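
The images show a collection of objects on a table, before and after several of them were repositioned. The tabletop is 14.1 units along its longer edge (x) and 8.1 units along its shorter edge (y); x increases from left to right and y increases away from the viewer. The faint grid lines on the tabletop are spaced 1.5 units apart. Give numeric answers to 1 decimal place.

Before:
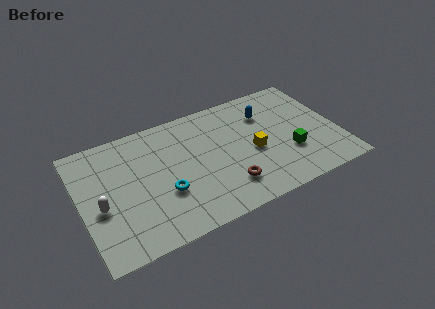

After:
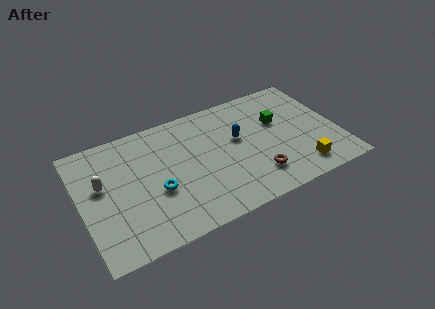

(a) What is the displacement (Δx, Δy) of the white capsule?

(0.2, 1.4)

The white capsule was at about (1.0, 3.4) and moved to about (1.2, 4.8).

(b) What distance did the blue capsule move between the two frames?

2.0

From (10.4, 5.9) to (8.7, 4.8), the blue capsule covered √(1.7² + 1.1²) ≈ 2.0 units.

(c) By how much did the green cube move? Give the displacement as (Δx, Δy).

(-0.3, 2.4)

The green cube was at about (11.3, 2.7) and moved to about (11.0, 5.1).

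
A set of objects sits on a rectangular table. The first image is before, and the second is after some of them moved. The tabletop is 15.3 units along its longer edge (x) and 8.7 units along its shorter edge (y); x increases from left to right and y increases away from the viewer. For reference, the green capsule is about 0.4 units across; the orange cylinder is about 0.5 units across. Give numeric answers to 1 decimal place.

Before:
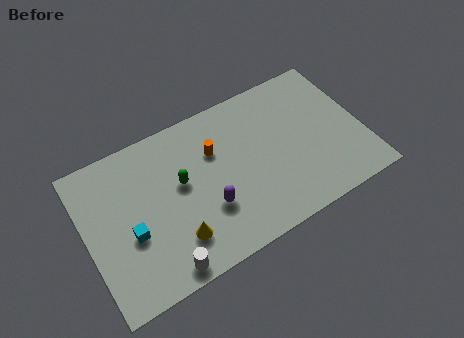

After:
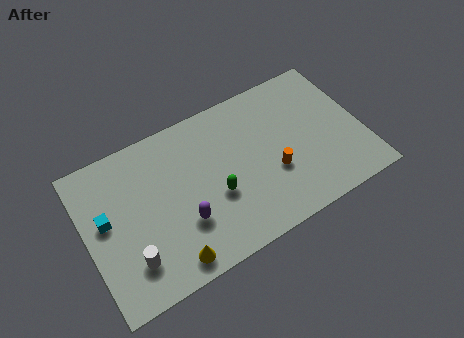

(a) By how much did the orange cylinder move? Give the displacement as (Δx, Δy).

(2.9, -2.7)

From the two frames, the orange cylinder sits at roughly (7.3, 5.9) before and (10.2, 3.2) after.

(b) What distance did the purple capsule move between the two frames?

1.4

From (6.5, 2.9) to (5.1, 2.8), the purple capsule covered √(1.4² + 0.1²) ≈ 1.4 units.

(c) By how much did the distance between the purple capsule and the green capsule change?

-0.4

Before: roughly 2.4 units apart; after: 2.0. That's 0.4 units closer together.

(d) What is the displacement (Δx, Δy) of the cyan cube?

(-1.2, 1.4)

From the two frames, the cyan cube sits at roughly (2.3, 3.5) before and (1.1, 4.9) after.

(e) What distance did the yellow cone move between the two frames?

1.1

From (4.6, 2.1) to (4.1, 1.1), the yellow cone covered √(0.5² + 1.0²) ≈ 1.1 units.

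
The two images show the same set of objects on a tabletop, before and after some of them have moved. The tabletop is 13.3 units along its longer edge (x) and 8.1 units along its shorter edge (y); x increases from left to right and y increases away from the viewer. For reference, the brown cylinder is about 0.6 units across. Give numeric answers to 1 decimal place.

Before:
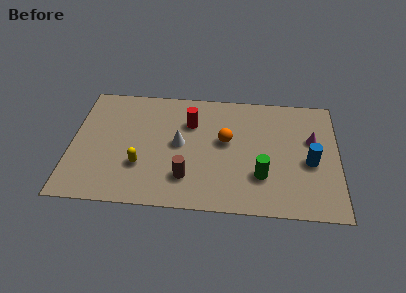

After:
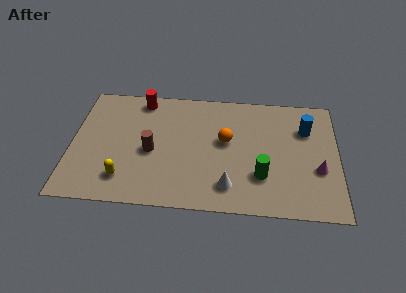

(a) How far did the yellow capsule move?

1.2

From (3.5, 2.6) to (2.7, 1.7), the yellow capsule covered √(0.8² + 0.9²) ≈ 1.2 units.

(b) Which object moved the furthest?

the white cone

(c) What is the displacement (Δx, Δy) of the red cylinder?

(-2.5, 1.4)

The red cylinder was at about (5.9, 5.7) and moved to about (3.4, 7.1).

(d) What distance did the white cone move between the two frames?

3.6

From (5.4, 4.2) to (7.9, 1.6), the white cone covered √(2.5² + 2.6²) ≈ 3.6 units.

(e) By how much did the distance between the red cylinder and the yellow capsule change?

+1.5

They were about 3.9 units apart before and 5.4 after — 1.5 units further apart.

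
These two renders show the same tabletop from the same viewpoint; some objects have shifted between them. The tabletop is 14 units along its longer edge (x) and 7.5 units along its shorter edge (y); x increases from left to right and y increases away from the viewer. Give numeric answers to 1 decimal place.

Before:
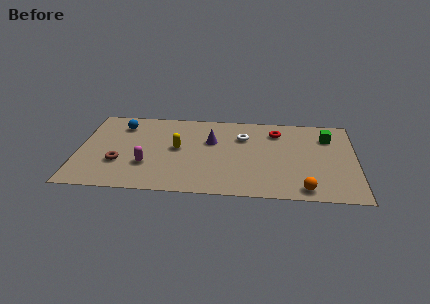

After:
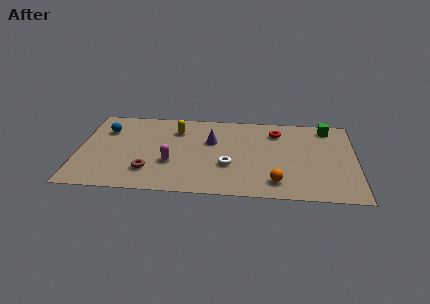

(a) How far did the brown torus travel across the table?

1.6

The brown torus moved from about (2.1, 2.5) to (3.6, 1.9), a distance of √(1.5² + 0.6²) ≈ 1.6.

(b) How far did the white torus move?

2.7

From (8.3, 5.3) to (7.6, 2.7), the white torus covered √(0.7² + 2.6²) ≈ 2.7 units.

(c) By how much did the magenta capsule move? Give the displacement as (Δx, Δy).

(1.2, 0.3)

The magenta capsule started near (3.5, 2.4) and ended near (4.7, 2.7).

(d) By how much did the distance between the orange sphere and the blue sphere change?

-1.0

They were about 10.6 units apart before and 9.6 after — 1.0 units closer together.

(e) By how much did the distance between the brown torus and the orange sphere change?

-3.0

They were about 9.4 units apart before and 6.4 after — 3.0 units closer together.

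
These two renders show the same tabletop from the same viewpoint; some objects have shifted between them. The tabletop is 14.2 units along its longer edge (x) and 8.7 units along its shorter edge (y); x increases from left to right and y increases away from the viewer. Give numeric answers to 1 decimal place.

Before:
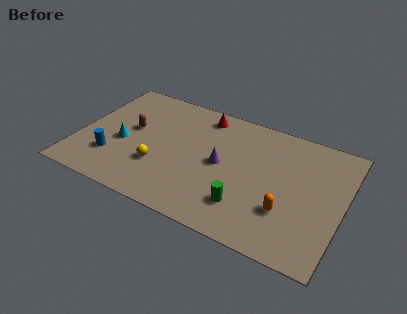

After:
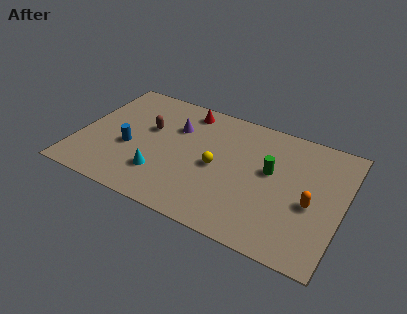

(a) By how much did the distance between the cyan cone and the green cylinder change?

-0.9

The distance was about 7.1 in the first image and 6.2 in the second, so they moved 0.9 units closer together.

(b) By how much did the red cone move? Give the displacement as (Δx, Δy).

(-0.9, 0.0)

From the two frames, the red cone sits at roughly (6.3, 7.5) before and (5.4, 7.5) after.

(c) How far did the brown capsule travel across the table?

1.0

The brown capsule was near (2.7, 4.9) before and (3.6, 5.3) after, so it travelled √(0.9² + 0.4²) ≈ 1.0 units.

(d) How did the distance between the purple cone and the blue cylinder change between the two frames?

-2.7

Before: roughly 6.0 units apart; after: 3.3. That's 2.7 units closer together.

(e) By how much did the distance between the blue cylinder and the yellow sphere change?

+2.2

They were about 2.5 units apart before and 4.7 after — 2.2 units further apart.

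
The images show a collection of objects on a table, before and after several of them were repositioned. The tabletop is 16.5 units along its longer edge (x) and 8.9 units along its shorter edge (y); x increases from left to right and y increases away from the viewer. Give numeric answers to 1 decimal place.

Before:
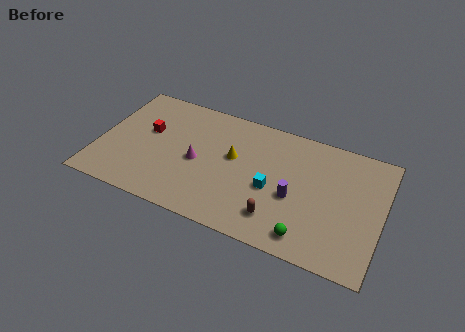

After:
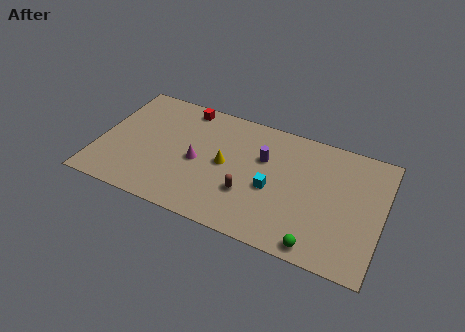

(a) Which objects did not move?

the cyan cube and the magenta cone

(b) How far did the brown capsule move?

2.1

The brown capsule moved from about (10.7, 1.9) to (8.9, 2.9), a distance of √(1.8² + 1.0²) ≈ 2.1.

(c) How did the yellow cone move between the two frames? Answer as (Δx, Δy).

(-0.4, -0.7)

The yellow cone started near (7.8, 5.2) and ended near (7.4, 4.5).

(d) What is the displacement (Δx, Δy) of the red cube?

(1.9, 2.6)

The red cube was at about (2.7, 5.3) and moved to about (4.6, 7.9).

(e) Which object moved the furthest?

the red cube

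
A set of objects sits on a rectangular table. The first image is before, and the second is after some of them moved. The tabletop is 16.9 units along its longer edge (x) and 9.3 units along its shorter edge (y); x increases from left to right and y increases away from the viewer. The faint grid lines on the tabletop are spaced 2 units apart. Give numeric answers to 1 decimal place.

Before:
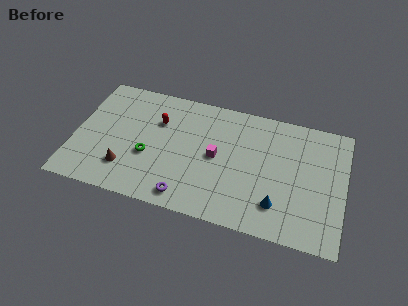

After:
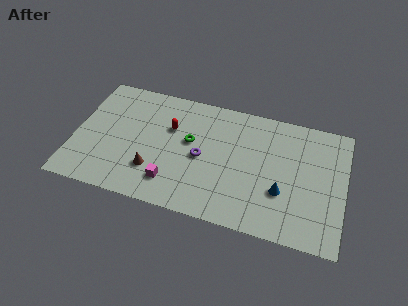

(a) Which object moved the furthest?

the magenta cube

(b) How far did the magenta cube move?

3.7

From (8.9, 4.7) to (6.3, 2.0), the magenta cube covered √(2.6² + 2.7²) ≈ 3.7 units.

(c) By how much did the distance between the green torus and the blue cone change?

-2.0

Before: roughly 8.3 units apart; after: 6.3. That's 2.0 units closer together.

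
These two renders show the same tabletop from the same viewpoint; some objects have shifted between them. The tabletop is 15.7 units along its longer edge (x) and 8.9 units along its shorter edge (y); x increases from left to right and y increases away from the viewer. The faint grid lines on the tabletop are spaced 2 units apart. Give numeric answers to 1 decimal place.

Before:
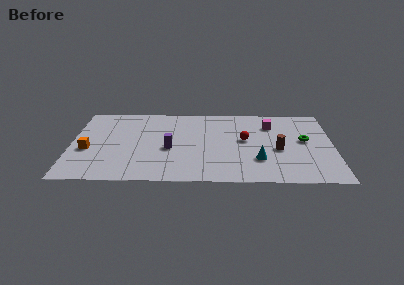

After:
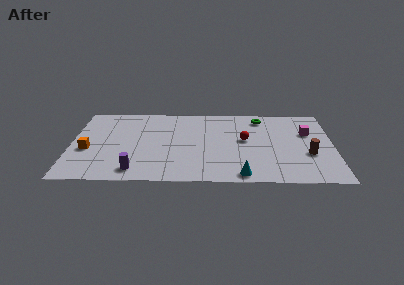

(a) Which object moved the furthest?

the green torus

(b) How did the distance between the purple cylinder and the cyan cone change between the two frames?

+0.9

The distance was about 5.4 in the first image and 6.3 in the second, so they moved 0.9 units further apart.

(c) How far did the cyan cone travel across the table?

2.0

From (11.2, 2.6) to (10.2, 0.9), the cyan cone covered √(1.0² + 1.7²) ≈ 2.0 units.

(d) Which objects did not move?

the red sphere and the orange cube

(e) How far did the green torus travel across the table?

3.7

The green torus moved from about (14.0, 4.9) to (11.4, 7.5), a distance of √(2.6² + 2.6²) ≈ 3.7.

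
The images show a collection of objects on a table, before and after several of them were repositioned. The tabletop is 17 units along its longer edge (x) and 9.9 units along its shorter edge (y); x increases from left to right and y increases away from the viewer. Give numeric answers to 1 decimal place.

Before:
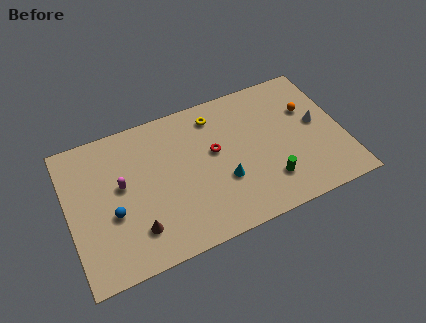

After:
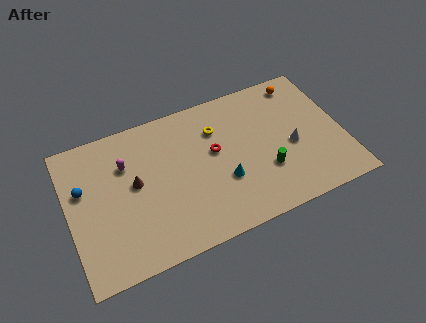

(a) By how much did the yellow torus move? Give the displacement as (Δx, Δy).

(0.0, -1.0)

The yellow torus started near (9.4, 8.2) and ended near (9.4, 7.2).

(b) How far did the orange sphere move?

2.1

The orange sphere moved from about (15.1, 6.5) to (14.9, 8.6), a distance of √(0.2² + 2.1²) ≈ 2.1.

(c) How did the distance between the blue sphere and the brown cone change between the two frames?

+1.1

They were about 2.1 units apart before and 3.2 after — 1.1 units further apart.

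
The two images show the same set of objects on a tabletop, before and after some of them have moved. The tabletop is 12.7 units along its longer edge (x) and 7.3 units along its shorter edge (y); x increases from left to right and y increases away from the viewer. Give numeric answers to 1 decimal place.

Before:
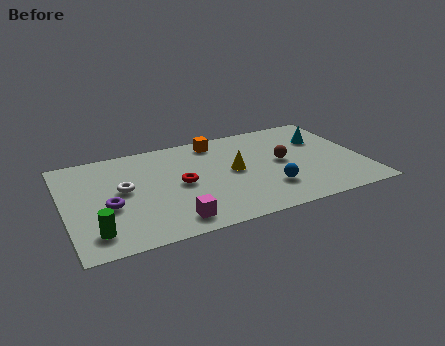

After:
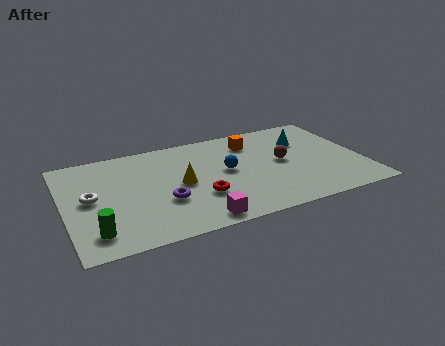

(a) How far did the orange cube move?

1.6

The orange cube moved from about (6.7, 6.3) to (8.2, 5.7), a distance of √(1.5² + 0.6²) ≈ 1.6.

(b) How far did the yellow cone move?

2.3

The yellow cone moved from about (7.2, 3.8) to (4.9, 3.6), a distance of √(2.3² + 0.2²) ≈ 2.3.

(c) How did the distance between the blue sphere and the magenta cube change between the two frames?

-0.8

The distance was about 4.3 in the first image and 3.5 in the second, so they moved 0.8 units closer together.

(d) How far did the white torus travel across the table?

1.4

The white torus was near (2.5, 4.0) before and (1.1, 3.8) after, so it travelled √(1.4² + 0.2²) ≈ 1.4 units.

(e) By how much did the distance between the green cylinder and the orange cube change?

+0.9

The distance was about 7.4 in the first image and 8.3 in the second, so they moved 0.9 units further apart.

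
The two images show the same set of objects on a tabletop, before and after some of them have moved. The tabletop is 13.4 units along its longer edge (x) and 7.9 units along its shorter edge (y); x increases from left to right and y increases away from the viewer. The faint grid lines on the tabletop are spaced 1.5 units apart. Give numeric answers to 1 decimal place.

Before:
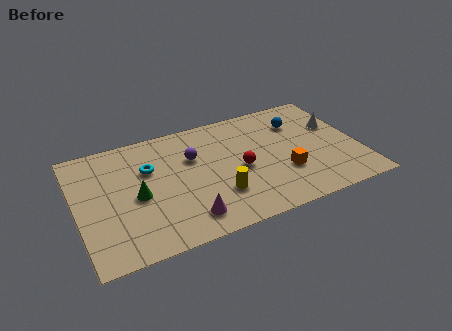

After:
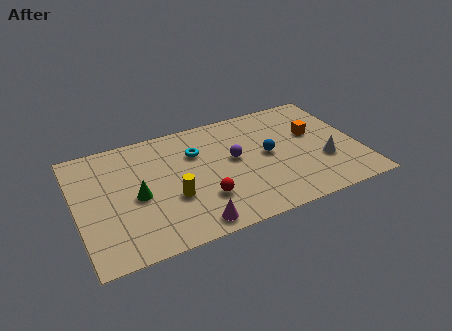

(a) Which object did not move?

the green cone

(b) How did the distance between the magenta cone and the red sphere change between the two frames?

-2.0

The distance was about 3.6 in the first image and 1.6 in the second, so they moved 2.0 units closer together.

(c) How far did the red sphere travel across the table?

2.3

From (7.7, 3.6) to (5.8, 2.3), the red sphere covered √(1.9² + 1.3²) ≈ 2.3 units.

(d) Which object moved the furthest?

the orange cube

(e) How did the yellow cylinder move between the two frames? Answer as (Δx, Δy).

(-2.1, 0.6)

The yellow cylinder was at about (6.5, 2.3) and moved to about (4.4, 2.9).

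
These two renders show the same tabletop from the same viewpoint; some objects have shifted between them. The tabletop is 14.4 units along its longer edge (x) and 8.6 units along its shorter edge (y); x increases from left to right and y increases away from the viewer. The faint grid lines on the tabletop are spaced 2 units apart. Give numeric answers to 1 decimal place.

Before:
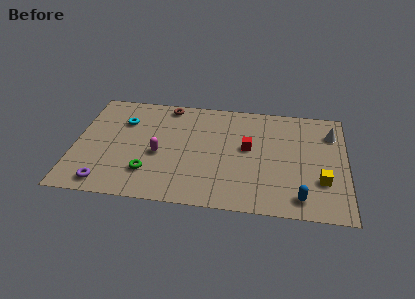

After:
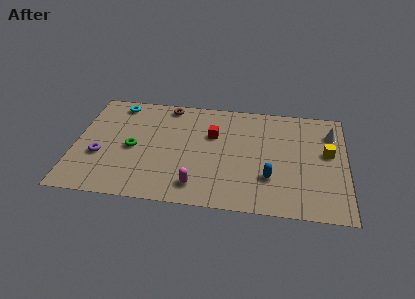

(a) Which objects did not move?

the brown torus and the white cone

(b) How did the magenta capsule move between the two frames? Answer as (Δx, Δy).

(2.1, -2.2)

From the two frames, the magenta capsule sits at roughly (4.5, 3.7) before and (6.6, 1.5) after.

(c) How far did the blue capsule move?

2.1

The blue capsule moved from about (12.0, 1.3) to (10.4, 2.6), a distance of √(1.6² + 1.3²) ≈ 2.1.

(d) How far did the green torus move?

2.0

The green torus moved from about (4.0, 2.2) to (3.1, 4.0), a distance of √(0.9² + 1.8²) ≈ 2.0.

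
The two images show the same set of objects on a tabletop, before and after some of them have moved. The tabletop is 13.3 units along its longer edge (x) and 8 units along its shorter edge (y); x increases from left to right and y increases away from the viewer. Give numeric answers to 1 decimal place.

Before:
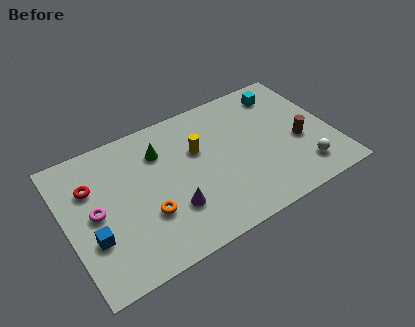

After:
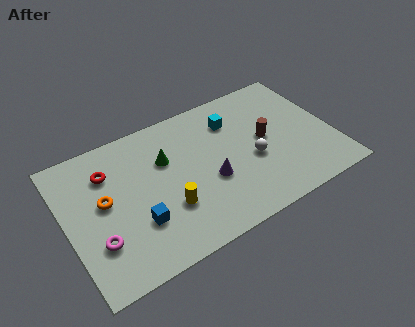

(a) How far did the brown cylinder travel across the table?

1.8

The brown cylinder moved from about (11.6, 3.3) to (10.0, 4.2), a distance of √(1.6² + 0.9²) ≈ 1.8.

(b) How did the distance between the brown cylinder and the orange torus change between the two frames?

+0.3

The distance was about 7.8 in the first image and 8.1 in the second, so they moved 0.3 units further apart.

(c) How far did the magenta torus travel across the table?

1.6

The magenta torus moved from about (1.4, 4.0) to (1.3, 2.4), a distance of √(0.1² + 1.6²) ≈ 1.6.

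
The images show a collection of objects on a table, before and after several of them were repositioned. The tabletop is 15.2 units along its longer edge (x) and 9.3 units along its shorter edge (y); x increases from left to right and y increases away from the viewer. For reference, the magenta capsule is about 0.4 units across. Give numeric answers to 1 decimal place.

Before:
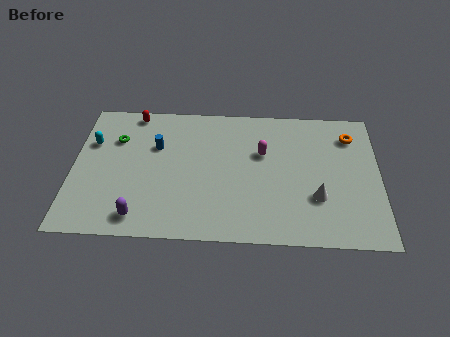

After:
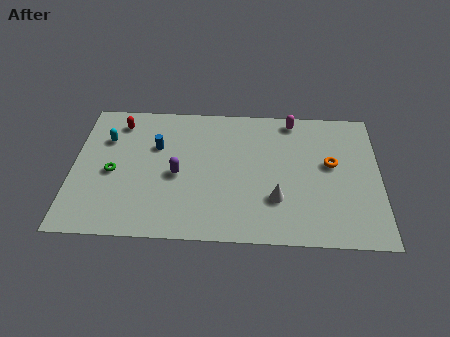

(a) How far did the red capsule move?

1.0

The red capsule was near (2.9, 8.4) before and (2.2, 7.7) after, so it travelled √(0.7² + 0.7²) ≈ 1.0 units.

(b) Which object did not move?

the blue cylinder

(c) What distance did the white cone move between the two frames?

2.0

The white cone was near (12.1, 3.0) before and (10.1, 2.8) after, so it travelled √(2.0² + 0.2²) ≈ 2.0 units.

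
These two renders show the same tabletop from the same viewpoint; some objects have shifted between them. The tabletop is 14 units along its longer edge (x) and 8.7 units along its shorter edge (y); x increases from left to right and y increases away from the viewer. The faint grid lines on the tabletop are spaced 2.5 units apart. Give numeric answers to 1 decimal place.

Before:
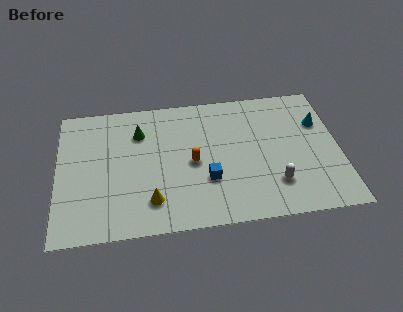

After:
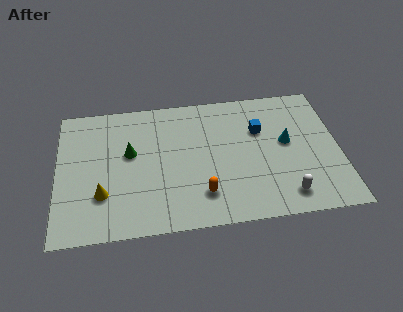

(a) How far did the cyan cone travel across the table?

2.0

The cyan cone was near (13.1, 5.9) before and (11.4, 4.8) after, so it travelled √(1.7² + 1.1²) ≈ 2.0 units.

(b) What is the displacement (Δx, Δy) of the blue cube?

(2.7, 2.9)

The blue cube started near (7.4, 2.9) and ended near (10.1, 5.8).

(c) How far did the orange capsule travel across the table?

2.1

From (6.7, 4.1) to (7.1, 2.0), the orange capsule covered √(0.4² + 2.1²) ≈ 2.1 units.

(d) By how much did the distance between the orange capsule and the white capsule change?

-0.3

The distance was about 4.4 in the first image and 4.1 in the second, so they moved 0.3 units closer together.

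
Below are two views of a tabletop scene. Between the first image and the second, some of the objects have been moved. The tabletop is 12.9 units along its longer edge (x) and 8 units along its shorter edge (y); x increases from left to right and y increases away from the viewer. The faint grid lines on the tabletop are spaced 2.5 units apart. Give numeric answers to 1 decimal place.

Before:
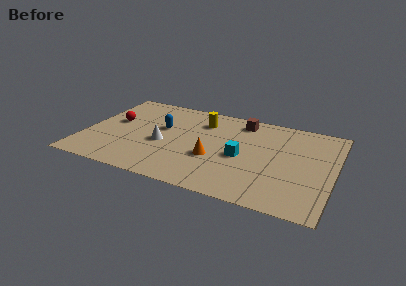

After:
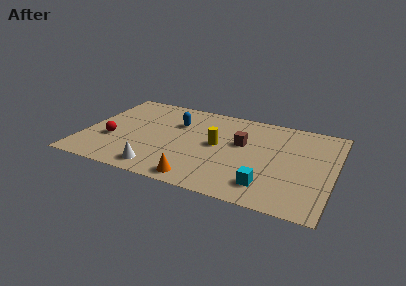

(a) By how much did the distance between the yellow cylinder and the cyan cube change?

+0.4

Before: roughly 3.4 units apart; after: 3.8. That's 0.4 units further apart.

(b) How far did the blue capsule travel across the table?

1.0

From (3.9, 4.8) to (4.6, 5.5), the blue capsule covered √(0.7² + 0.7²) ≈ 1.0 units.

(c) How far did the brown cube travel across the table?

2.0

The brown cube moved from about (7.9, 6.8) to (8.1, 4.8), a distance of √(0.2² + 2.0²) ≈ 2.0.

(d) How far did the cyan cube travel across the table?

2.5

The cyan cube was near (8.2, 3.6) before and (9.7, 1.6) after, so it travelled √(1.5² + 2.0²) ≈ 2.5 units.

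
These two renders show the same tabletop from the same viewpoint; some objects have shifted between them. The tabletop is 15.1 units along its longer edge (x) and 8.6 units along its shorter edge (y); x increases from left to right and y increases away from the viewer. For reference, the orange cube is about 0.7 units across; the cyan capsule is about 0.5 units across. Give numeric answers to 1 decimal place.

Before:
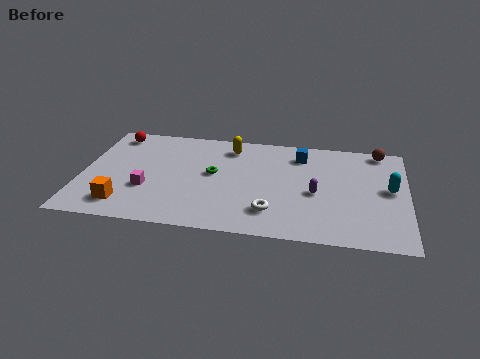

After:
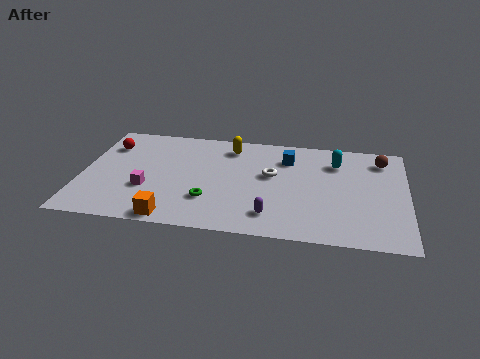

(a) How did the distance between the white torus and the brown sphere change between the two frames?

-2.1

They were about 7.6 units apart before and 5.5 after — 2.1 units closer together.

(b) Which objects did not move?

the magenta cube and the yellow capsule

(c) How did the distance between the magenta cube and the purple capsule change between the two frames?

-1.9

The distance was about 7.8 in the first image and 5.9 in the second, so they moved 1.9 units closer together.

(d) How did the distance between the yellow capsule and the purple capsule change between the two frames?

+0.5

The distance was about 5.3 in the first image and 5.8 in the second, so they moved 0.5 units further apart.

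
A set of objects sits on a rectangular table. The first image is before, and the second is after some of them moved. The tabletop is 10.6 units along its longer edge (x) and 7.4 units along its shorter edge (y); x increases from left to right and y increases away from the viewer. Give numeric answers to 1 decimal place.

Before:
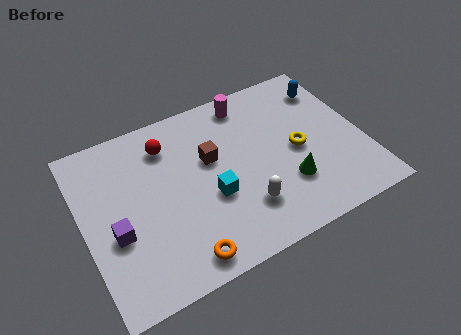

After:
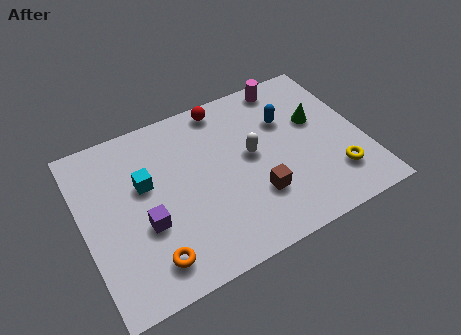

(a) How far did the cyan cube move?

2.8

The cyan cube moved from about (4.7, 2.9) to (2.4, 4.5), a distance of √(2.3² + 1.6²) ≈ 2.8.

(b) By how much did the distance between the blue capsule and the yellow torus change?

+0.7

The distance was about 2.8 in the first image and 3.5 in the second, so they moved 0.7 units further apart.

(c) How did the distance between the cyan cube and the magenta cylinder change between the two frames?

+2.2

The distance was about 4.0 in the first image and 6.2 in the second, so they moved 2.2 units further apart.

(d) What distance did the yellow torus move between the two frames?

2.1

The yellow torus moved from about (8.1, 3.5) to (9.3, 1.8), a distance of √(1.2² + 1.7²) ≈ 2.1.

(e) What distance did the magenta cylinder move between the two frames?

1.6

The magenta cylinder was near (6.6, 6.4) before and (8.2, 6.6) after, so it travelled √(1.6² + 0.2²) ≈ 1.6 units.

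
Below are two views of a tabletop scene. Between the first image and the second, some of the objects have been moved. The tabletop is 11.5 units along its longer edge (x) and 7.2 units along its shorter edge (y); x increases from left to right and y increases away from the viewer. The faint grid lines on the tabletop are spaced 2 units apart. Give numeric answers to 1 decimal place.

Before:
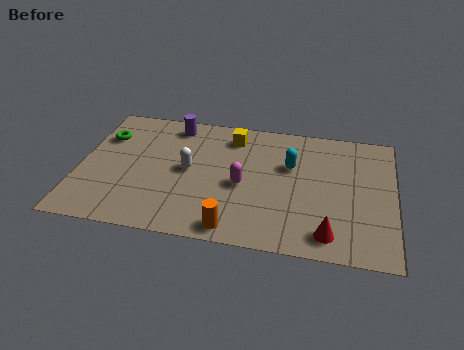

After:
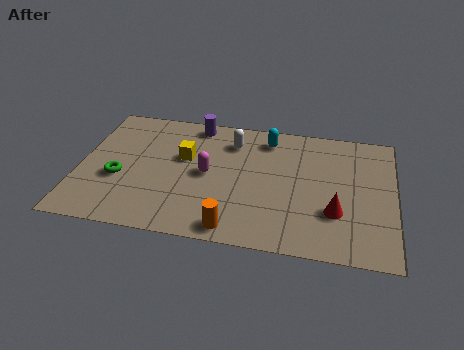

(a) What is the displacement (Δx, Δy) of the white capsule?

(1.5, 1.9)

The white capsule started near (4.0, 3.7) and ended near (5.5, 5.6).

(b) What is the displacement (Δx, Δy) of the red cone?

(0.2, 1.2)

The red cone was at about (9.2, 1.1) and moved to about (9.4, 2.3).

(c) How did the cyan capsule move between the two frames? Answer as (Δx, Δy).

(-0.9, 1.4)

The cyan capsule was at about (7.7, 4.6) and moved to about (6.8, 6.0).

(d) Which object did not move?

the orange cylinder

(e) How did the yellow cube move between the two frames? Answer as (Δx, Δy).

(-1.7, -1.5)

The yellow cube was at about (5.5, 5.9) and moved to about (3.8, 4.4).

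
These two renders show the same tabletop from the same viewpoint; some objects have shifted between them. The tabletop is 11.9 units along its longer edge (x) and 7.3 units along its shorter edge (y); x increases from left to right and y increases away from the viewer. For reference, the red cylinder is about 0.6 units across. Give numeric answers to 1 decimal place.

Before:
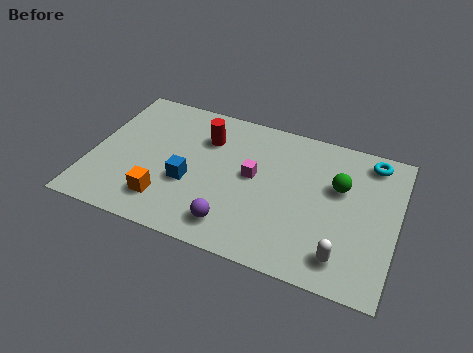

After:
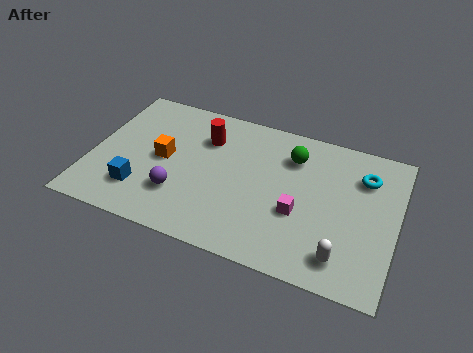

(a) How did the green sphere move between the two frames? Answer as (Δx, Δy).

(-1.9, 0.9)

The green sphere was at about (9.6, 4.6) and moved to about (7.7, 5.5).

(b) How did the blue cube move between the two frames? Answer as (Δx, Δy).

(-1.8, -1.0)

From the two frames, the blue cube sits at roughly (3.9, 2.8) before and (2.1, 1.8) after.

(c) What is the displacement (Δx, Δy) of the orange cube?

(-0.3, 2.1)

The orange cube was at about (3.1, 1.6) and moved to about (2.8, 3.7).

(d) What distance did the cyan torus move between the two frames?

0.9

The cyan torus was near (10.7, 6.3) before and (10.5, 5.4) after, so it travelled √(0.2² + 0.9²) ≈ 0.9 units.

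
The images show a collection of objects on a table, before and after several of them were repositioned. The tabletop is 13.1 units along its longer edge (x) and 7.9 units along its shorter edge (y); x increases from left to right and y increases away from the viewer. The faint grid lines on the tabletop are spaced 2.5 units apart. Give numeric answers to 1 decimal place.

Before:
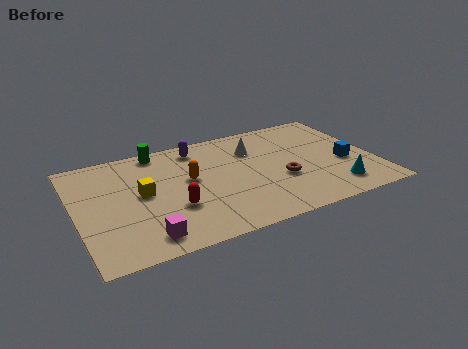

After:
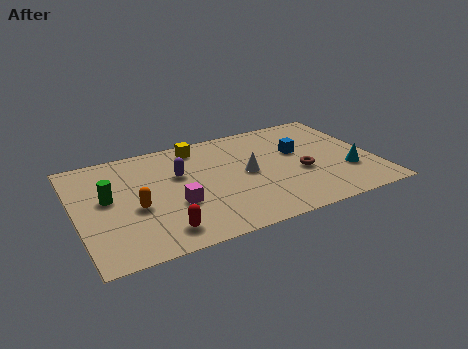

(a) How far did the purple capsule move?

2.0

The purple capsule moved from about (5.6, 6.7) to (4.6, 5.0), a distance of √(1.0² + 1.7²) ≈ 2.0.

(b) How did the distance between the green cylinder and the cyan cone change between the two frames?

+1.5

They were about 9.1 units apart before and 10.6 after — 1.5 units further apart.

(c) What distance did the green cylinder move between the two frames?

3.7

The green cylinder moved from about (3.9, 7.1) to (1.4, 4.4), a distance of √(2.5² + 2.7²) ≈ 3.7.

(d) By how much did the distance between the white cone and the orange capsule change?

+1.8

They were about 3.2 units apart before and 5.0 after — 1.8 units further apart.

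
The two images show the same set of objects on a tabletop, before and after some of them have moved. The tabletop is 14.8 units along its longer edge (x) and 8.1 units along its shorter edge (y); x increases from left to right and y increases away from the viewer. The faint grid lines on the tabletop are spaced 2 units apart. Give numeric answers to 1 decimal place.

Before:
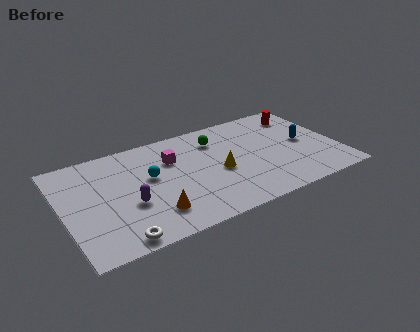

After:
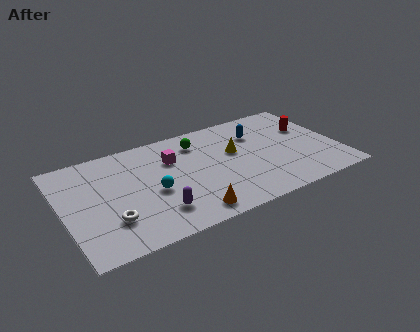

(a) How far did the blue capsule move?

2.9

From (13.1, 4.1) to (10.7, 5.8), the blue capsule covered √(2.4² + 1.7²) ≈ 2.9 units.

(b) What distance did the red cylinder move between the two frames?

1.3

The red cylinder was near (13.3, 6.5) before and (13.5, 5.2) after, so it travelled √(0.2² + 1.3²) ≈ 1.3 units.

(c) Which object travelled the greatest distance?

the blue capsule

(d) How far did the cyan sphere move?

1.2

From (4.7, 4.7) to (4.7, 3.5), the cyan sphere covered √(0.0² + 1.2²) ≈ 1.2 units.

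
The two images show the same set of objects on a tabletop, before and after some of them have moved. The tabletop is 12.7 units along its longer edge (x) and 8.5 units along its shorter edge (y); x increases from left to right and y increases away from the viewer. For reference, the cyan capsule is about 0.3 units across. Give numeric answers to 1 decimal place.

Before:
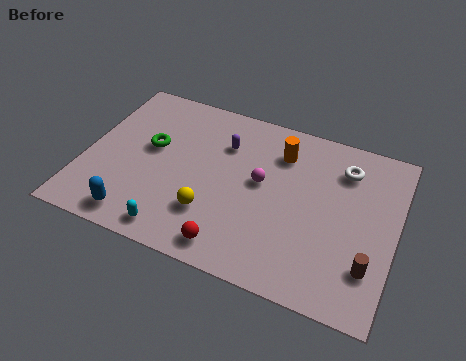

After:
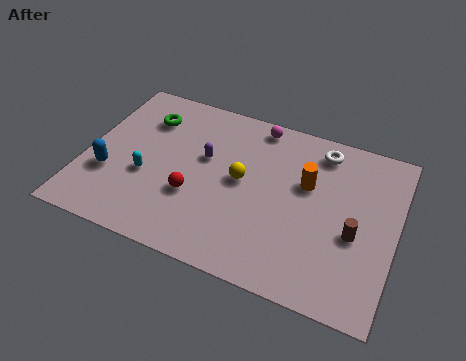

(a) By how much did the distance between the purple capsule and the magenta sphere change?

+0.9

They were about 2.2 units apart before and 3.1 after — 0.9 units further apart.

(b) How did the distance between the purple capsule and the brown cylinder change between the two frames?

-0.9

They were about 7.4 units apart before and 6.5 after — 0.9 units closer together.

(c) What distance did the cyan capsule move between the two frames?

2.7

The cyan capsule moved from about (4.1, 1.0) to (2.6, 3.3), a distance of √(1.5² + 2.3²) ≈ 2.7.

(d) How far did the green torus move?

1.6

The green torus moved from about (2.6, 4.9) to (2.2, 6.4), a distance of √(0.4² + 1.5²) ≈ 1.6.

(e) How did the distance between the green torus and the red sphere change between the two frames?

-1.2

The distance was about 5.4 in the first image and 4.2 in the second, so they moved 1.2 units closer together.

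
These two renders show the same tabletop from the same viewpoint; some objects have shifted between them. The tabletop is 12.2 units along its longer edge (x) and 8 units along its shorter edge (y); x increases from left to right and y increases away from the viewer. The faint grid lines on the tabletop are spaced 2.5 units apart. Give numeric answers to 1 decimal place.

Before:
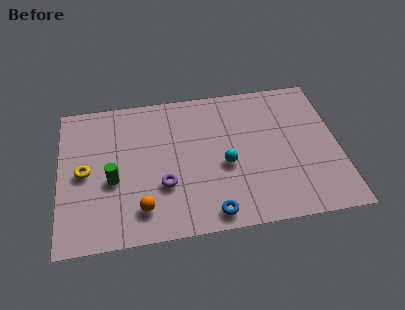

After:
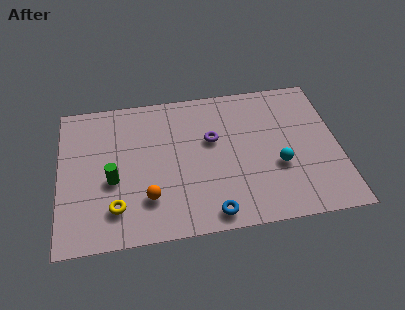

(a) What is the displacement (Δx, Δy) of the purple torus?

(2.2, 2.2)

From the two frames, the purple torus sits at roughly (4.5, 2.7) before and (6.7, 4.9) after.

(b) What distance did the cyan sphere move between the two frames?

2.3

From (7.2, 3.4) to (9.5, 3.0), the cyan sphere covered √(2.3² + 0.4²) ≈ 2.3 units.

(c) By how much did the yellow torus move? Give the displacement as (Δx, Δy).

(1.3, -2.1)

The yellow torus was at about (1.1, 3.9) and moved to about (2.4, 1.8).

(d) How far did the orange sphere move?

0.6

The orange sphere was near (3.5, 1.6) before and (3.8, 2.1) after, so it travelled √(0.3² + 0.5²) ≈ 0.6 units.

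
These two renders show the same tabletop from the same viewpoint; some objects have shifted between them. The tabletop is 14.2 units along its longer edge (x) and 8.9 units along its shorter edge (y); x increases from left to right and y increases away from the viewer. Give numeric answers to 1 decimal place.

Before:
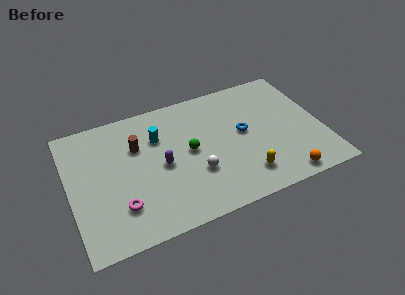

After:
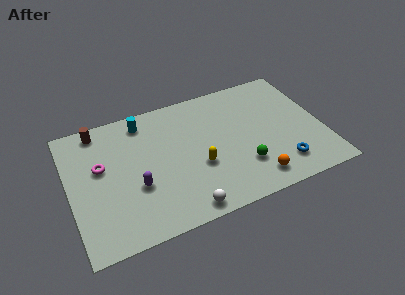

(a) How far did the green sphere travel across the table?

3.5

The green sphere was near (6.7, 4.6) before and (9.5, 2.5) after, so it travelled √(2.8² + 2.1²) ≈ 3.5 units.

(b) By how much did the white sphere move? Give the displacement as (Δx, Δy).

(-0.9, -2.1)

From the two frames, the white sphere sits at roughly (6.9, 3.0) before and (6.0, 0.9) after.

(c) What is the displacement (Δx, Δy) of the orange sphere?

(-1.6, 0.5)

The orange sphere was at about (11.6, 0.9) and moved to about (10.0, 1.4).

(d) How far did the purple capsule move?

1.7

The purple capsule moved from about (5.1, 4.2) to (3.6, 3.3), a distance of √(1.5² + 0.9²) ≈ 1.7.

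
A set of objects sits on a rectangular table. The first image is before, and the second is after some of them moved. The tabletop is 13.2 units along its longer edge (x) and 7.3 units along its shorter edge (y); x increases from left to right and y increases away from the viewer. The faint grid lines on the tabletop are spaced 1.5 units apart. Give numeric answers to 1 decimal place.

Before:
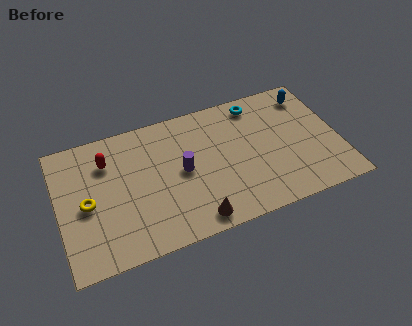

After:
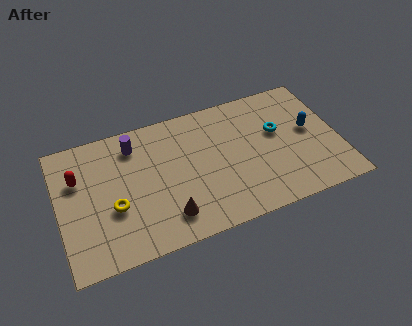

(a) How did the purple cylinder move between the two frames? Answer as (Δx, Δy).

(-2.1, 2.2)

The purple cylinder started near (5.8, 3.7) and ended near (3.7, 5.9).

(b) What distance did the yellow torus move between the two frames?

1.3

From (1.3, 3.4) to (2.5, 2.8), the yellow torus covered √(1.2² + 0.6²) ≈ 1.3 units.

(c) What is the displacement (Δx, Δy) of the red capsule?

(-1.4, -0.5)

The red capsule was at about (2.4, 5.4) and moved to about (1.0, 4.9).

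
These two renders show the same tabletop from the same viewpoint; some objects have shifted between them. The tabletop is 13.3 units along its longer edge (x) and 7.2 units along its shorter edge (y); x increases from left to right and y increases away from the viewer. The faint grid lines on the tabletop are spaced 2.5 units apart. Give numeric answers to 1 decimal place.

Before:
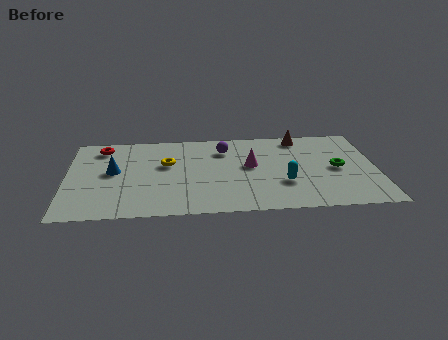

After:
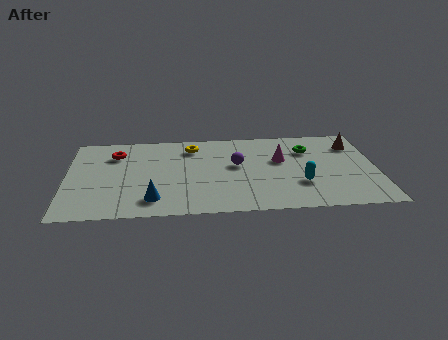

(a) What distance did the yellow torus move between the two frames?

1.8

The yellow torus was near (4.3, 4.4) before and (5.4, 5.8) after, so it travelled √(1.1² + 1.4²) ≈ 1.8 units.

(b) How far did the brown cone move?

2.4

From (10.1, 6.3) to (12.4, 5.5), the brown cone covered √(2.3² + 0.8²) ≈ 2.4 units.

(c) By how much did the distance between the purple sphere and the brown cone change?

+1.9

They were about 3.4 units apart before and 5.3 after — 1.9 units further apart.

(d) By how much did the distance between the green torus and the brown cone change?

-1.2

The distance was about 3.2 in the first image and 2.0 in the second, so they moved 1.2 units closer together.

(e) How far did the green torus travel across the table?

2.1

The green torus was near (11.6, 3.5) before and (10.4, 5.2) after, so it travelled √(1.2² + 1.7²) ≈ 2.1 units.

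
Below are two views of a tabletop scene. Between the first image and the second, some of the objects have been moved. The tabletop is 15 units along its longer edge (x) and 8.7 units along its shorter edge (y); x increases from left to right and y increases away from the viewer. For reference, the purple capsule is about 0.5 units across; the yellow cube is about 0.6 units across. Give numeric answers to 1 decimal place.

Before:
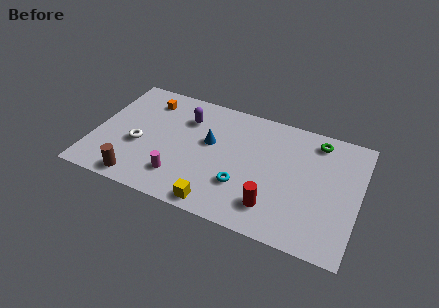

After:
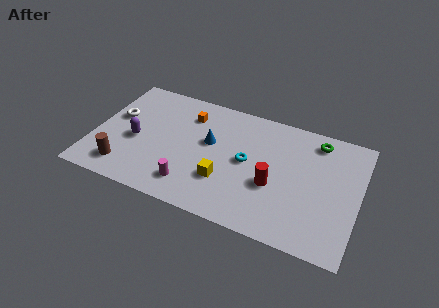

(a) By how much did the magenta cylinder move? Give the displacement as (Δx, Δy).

(0.7, -0.3)

The magenta cylinder was at about (5.1, 2.0) and moved to about (5.8, 1.7).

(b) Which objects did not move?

the green torus and the blue cone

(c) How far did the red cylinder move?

1.5

The red cylinder was near (10.4, 1.9) before and (10.3, 3.4) after, so it travelled √(0.1² + 1.5²) ≈ 1.5 units.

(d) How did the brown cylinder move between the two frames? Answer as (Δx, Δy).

(-0.9, 0.6)

The brown cylinder started near (2.9, 1.0) and ended near (2.0, 1.6).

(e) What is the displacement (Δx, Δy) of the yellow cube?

(0.2, 1.8)

From the two frames, the yellow cube sits at roughly (7.4, 0.9) before and (7.6, 2.7) after.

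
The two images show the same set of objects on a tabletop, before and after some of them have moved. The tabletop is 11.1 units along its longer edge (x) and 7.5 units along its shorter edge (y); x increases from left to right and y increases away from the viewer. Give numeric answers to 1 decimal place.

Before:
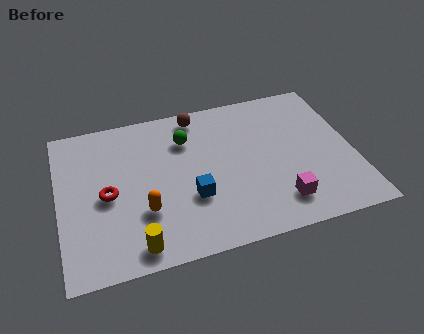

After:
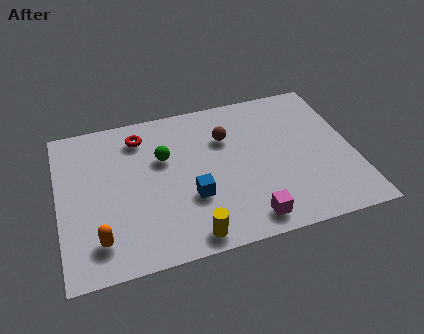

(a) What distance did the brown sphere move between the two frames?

1.7

From (5.4, 6.6) to (6.4, 5.2), the brown sphere covered √(1.0² + 1.4²) ≈ 1.7 units.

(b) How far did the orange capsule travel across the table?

1.9

From (3.1, 2.4) to (1.4, 1.5), the orange capsule covered √(1.7² + 0.9²) ≈ 1.9 units.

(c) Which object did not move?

the blue cube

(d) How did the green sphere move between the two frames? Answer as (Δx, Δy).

(-0.9, -0.7)

The green sphere started near (4.9, 5.5) and ended near (4.0, 4.8).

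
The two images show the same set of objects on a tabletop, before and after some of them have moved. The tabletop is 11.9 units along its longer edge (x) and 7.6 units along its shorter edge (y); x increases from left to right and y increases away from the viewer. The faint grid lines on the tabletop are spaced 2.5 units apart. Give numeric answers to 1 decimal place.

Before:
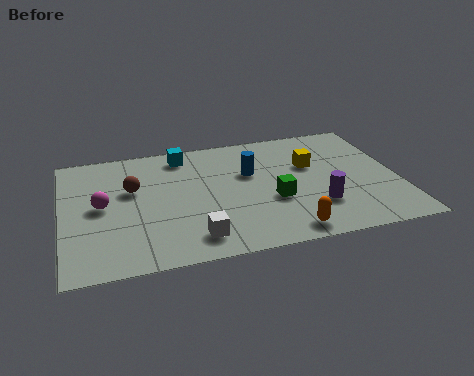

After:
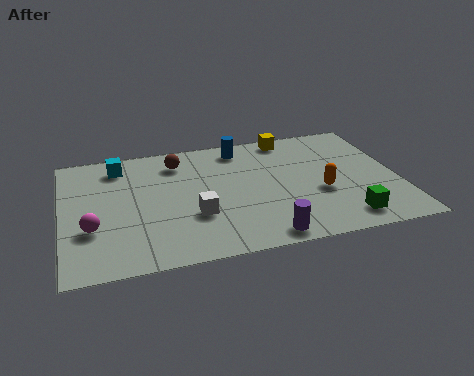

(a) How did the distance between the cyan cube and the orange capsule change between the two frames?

+1.2

They were about 6.5 units apart before and 7.7 after — 1.2 units further apart.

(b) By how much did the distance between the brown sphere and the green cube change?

+2.2

The distance was about 5.2 in the first image and 7.4 in the second, so they moved 2.2 units further apart.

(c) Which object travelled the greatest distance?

the green cube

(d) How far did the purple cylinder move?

2.4

The purple cylinder was near (8.9, 2.2) before and (6.9, 0.8) after, so it travelled √(2.0² + 1.4²) ≈ 2.4 units.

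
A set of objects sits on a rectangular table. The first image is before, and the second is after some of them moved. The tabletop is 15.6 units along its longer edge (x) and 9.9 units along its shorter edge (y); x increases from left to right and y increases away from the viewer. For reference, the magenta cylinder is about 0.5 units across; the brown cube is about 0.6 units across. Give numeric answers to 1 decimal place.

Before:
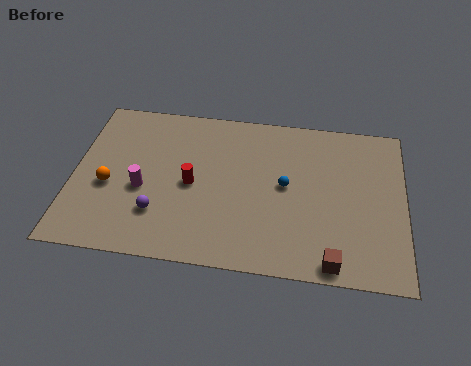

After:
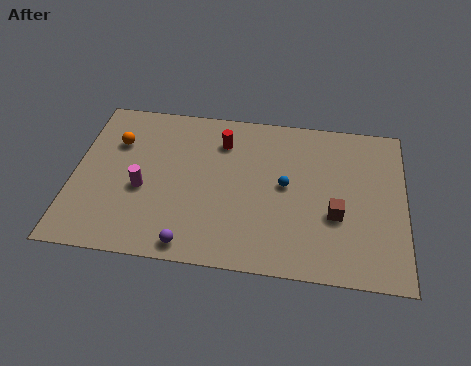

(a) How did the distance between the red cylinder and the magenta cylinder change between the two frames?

+2.6

They were about 2.4 units apart before and 5.0 after — 2.6 units further apart.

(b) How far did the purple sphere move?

2.3

The purple sphere was near (4.1, 2.7) before and (5.7, 1.0) after, so it travelled √(1.6² + 1.7²) ≈ 2.3 units.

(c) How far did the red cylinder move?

3.2

The red cylinder moved from about (5.6, 4.7) to (6.9, 7.6), a distance of √(1.3² + 2.9²) ≈ 3.2.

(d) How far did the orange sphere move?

2.8

The orange sphere moved from about (1.7, 4.1) to (1.9, 6.9), a distance of √(0.2² + 2.8²) ≈ 2.8.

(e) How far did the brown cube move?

2.8

From (12.3, 0.9) to (12.4, 3.7), the brown cube covered √(0.1² + 2.8²) ≈ 2.8 units.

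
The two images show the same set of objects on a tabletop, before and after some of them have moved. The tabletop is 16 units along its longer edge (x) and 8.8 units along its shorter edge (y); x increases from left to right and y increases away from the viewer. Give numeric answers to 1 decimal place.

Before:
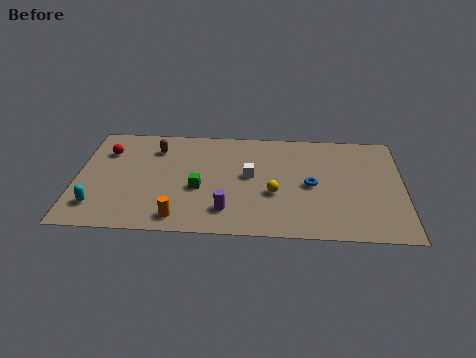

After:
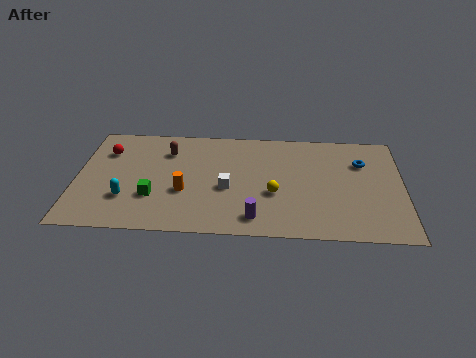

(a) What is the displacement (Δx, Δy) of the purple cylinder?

(1.4, -0.5)

The purple cylinder started near (7.4, 1.9) and ended near (8.8, 1.4).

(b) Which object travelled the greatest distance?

the blue torus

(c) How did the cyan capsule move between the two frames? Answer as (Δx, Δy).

(1.4, 0.7)

The cyan capsule was at about (1.1, 1.9) and moved to about (2.5, 2.6).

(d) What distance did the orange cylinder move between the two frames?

2.1

The orange cylinder moved from about (5.1, 1.2) to (5.3, 3.3), a distance of √(0.2² + 2.1²) ≈ 2.1.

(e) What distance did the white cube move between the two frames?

1.6

From (8.5, 4.8) to (7.4, 3.7), the white cube covered √(1.1² + 1.1²) ≈ 1.6 units.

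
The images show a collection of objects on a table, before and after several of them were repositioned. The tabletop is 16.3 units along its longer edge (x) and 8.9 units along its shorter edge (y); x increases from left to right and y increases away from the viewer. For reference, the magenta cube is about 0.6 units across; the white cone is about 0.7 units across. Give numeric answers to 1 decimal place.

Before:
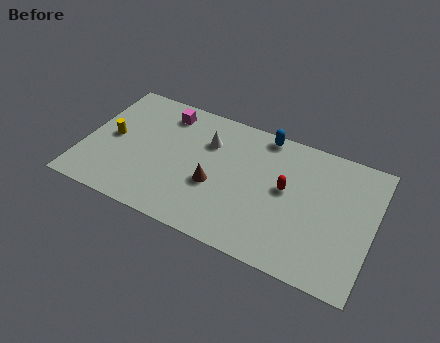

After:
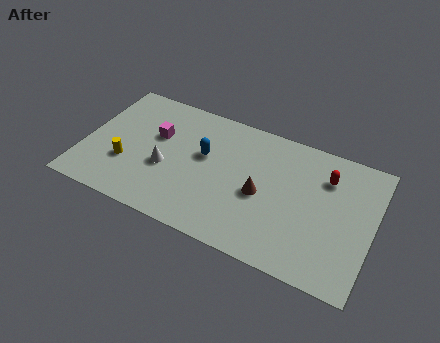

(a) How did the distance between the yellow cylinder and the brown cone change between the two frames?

+1.6

The distance was about 6.1 in the first image and 7.7 in the second, so they moved 1.6 units further apart.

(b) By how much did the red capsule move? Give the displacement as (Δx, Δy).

(2.1, 1.7)

The red capsule was at about (11.4, 4.9) and moved to about (13.5, 6.6).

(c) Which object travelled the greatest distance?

the blue capsule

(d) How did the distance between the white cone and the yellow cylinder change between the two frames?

-3.3

They were about 5.6 units apart before and 2.3 after — 3.3 units closer together.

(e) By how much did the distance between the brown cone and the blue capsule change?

-1.5

Before: roughly 5.1 units apart; after: 3.6. That's 1.5 units closer together.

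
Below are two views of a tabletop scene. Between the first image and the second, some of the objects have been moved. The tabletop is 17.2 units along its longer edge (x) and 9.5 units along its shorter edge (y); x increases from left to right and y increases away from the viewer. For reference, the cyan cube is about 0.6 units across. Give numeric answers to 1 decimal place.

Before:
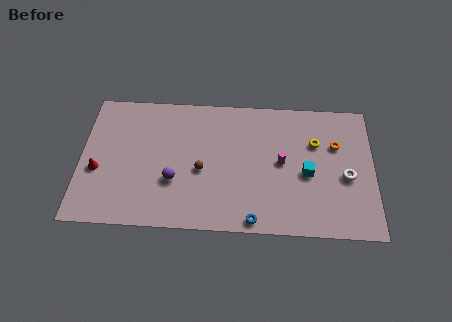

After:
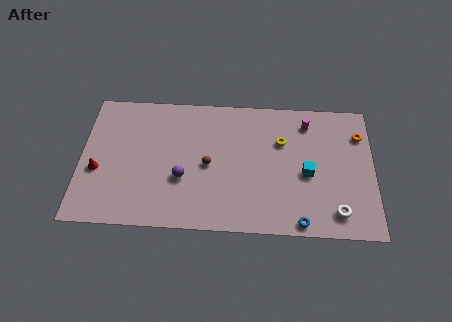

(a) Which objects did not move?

the red cone and the cyan cube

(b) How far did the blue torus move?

2.7

The blue torus was near (10.2, 0.8) before and (12.9, 0.8) after, so it travelled √(2.7² + 0.0²) ≈ 2.7 units.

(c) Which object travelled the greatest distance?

the magenta cylinder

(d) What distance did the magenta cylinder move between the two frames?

3.3

The magenta cylinder was near (11.8, 4.9) before and (13.3, 7.8) after, so it travelled √(1.5² + 2.9²) ≈ 3.3 units.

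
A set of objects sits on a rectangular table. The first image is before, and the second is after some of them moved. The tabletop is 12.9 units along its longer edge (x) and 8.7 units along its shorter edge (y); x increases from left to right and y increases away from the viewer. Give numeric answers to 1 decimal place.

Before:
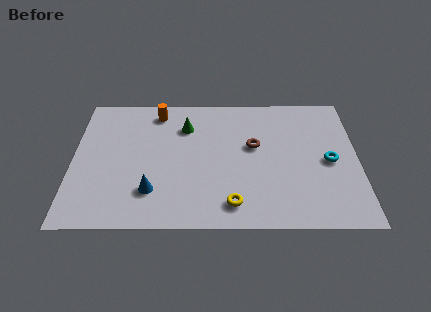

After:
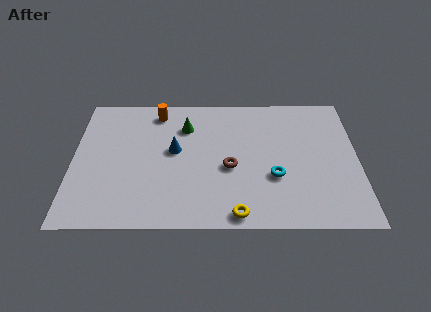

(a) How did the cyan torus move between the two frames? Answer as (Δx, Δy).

(-2.5, -1.0)

The cyan torus was at about (11.6, 4.1) and moved to about (9.1, 3.1).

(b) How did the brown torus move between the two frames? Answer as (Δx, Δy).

(-1.1, -1.4)

From the two frames, the brown torus sits at roughly (8.2, 5.1) before and (7.1, 3.7) after.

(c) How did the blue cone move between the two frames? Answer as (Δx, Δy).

(1.0, 2.6)

The blue cone started near (3.6, 2.2) and ended near (4.6, 4.8).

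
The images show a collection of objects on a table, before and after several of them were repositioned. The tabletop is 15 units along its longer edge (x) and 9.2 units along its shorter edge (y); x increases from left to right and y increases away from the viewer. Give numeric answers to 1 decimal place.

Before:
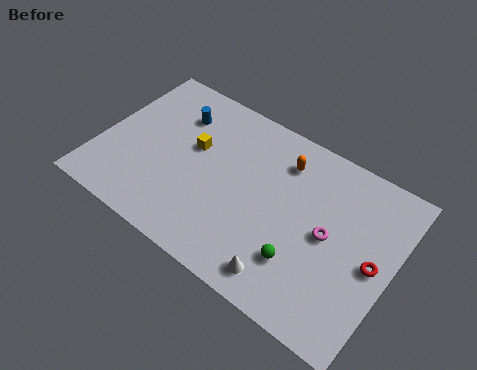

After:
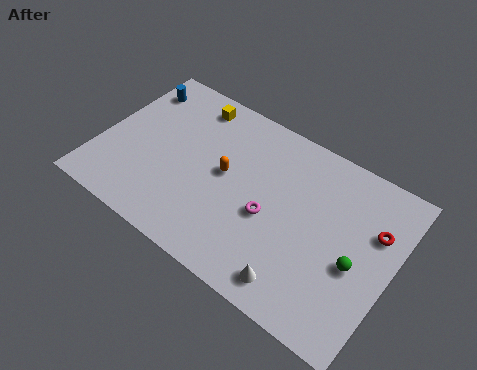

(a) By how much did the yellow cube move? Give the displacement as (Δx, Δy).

(-0.6, 2.4)

From the two frames, the yellow cube sits at roughly (4.6, 5.5) before and (4.0, 7.9) after.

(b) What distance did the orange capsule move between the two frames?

3.5

The orange capsule moved from about (9.0, 7.2) to (6.4, 4.9), a distance of √(2.6² + 2.3²) ≈ 3.5.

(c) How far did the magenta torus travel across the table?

3.0

The magenta torus was near (11.8, 4.6) before and (8.9, 3.9) after, so it travelled √(2.9² + 0.7²) ≈ 3.0 units.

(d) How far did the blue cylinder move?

2.4

The blue cylinder moved from about (3.4, 6.9) to (1.1, 7.4), a distance of √(2.3² + 0.5²) ≈ 2.4.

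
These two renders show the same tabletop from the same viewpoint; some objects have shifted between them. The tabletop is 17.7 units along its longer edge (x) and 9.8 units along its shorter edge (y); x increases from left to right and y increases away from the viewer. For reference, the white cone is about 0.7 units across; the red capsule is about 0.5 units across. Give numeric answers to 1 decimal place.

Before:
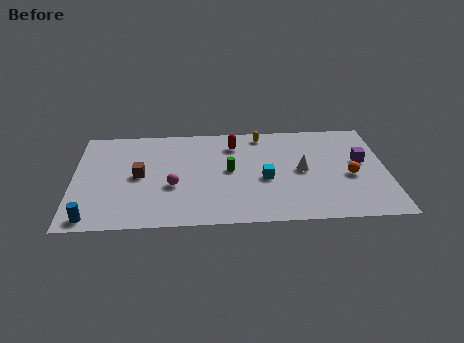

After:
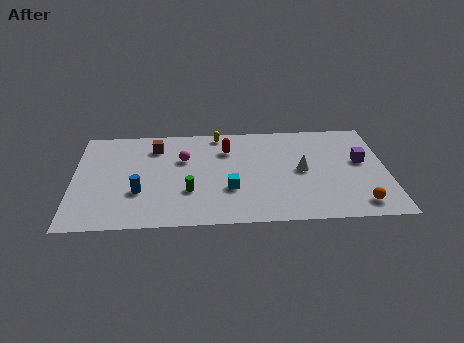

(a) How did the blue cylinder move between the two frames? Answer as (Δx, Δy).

(2.6, 2.3)

The blue cylinder was at about (1.1, 1.0) and moved to about (3.7, 3.3).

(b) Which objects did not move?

the purple cube and the white cone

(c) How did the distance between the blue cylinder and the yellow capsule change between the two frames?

-5.1

The distance was about 12.2 in the first image and 7.1 in the second, so they moved 5.1 units closer together.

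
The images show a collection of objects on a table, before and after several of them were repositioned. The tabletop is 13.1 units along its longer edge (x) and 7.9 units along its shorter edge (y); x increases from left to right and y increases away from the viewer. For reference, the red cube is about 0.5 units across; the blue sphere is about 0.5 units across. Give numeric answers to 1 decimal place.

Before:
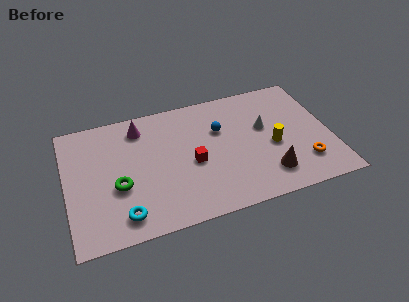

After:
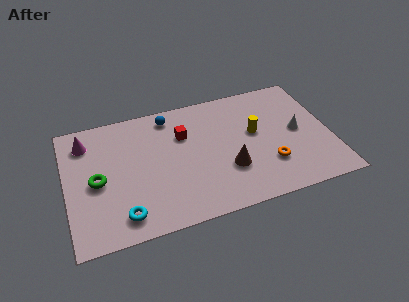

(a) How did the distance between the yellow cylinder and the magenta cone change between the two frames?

+1.4

Before: roughly 7.1 units apart; after: 8.5. That's 1.4 units further apart.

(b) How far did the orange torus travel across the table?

1.7

The orange torus moved from about (11.6, 1.9) to (9.9, 2.3), a distance of √(1.7² + 0.4²) ≈ 1.7.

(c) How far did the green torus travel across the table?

1.2

The green torus was near (2.5, 3.1) before and (1.5, 3.7) after, so it travelled √(1.0² + 0.6²) ≈ 1.2 units.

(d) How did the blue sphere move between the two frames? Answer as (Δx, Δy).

(-2.4, 1.6)

The blue sphere was at about (7.7, 5.2) and moved to about (5.3, 6.8).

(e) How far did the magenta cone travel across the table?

2.7

From (3.8, 6.5) to (1.1, 6.3), the magenta cone covered √(2.7² + 0.2²) ≈ 2.7 units.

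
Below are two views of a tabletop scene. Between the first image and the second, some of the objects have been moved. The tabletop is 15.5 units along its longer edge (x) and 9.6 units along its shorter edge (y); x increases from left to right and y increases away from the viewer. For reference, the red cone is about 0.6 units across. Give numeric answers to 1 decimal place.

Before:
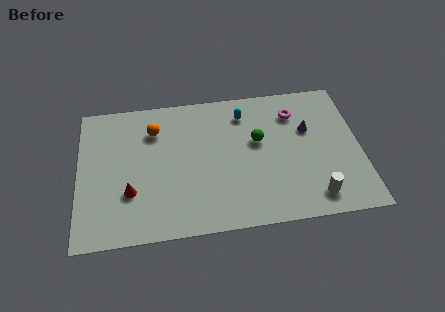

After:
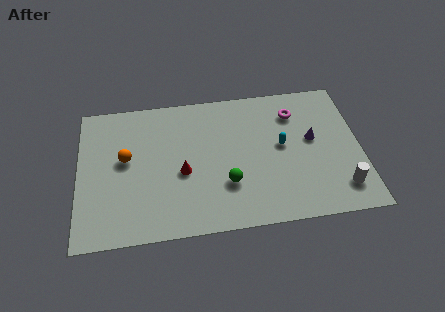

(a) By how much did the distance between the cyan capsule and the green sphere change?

+1.7

They were about 2.1 units apart before and 3.8 after — 1.7 units further apart.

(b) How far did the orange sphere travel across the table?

2.4

The orange sphere moved from about (4.2, 7.2) to (2.6, 5.4), a distance of √(1.6² + 1.8²) ≈ 2.4.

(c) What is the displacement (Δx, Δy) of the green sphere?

(-1.8, -2.7)

The green sphere was at about (9.9, 5.7) and moved to about (8.1, 3.0).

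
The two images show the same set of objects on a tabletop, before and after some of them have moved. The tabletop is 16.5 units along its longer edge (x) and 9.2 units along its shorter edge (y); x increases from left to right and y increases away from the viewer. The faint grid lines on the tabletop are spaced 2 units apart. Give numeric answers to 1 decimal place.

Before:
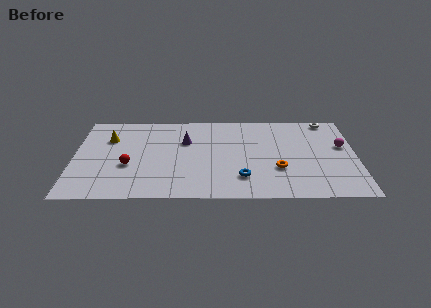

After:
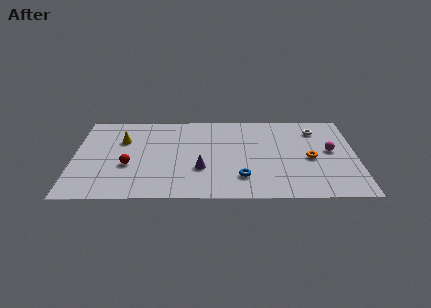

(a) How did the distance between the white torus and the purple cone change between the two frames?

-0.7

They were about 8.7 units apart before and 8.0 after — 0.7 units closer together.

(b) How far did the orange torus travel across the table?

2.2

From (11.9, 3.1) to (13.8, 4.2), the orange torus covered √(1.9² + 1.1²) ≈ 2.2 units.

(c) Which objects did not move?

the red sphere and the blue torus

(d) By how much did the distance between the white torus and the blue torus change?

-1.3

Before: roughly 8.0 units apart; after: 6.7. That's 1.3 units closer together.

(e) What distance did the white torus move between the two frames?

1.3

From (14.9, 8.4) to (14.2, 7.3), the white torus covered √(0.7² + 1.1²) ≈ 1.3 units.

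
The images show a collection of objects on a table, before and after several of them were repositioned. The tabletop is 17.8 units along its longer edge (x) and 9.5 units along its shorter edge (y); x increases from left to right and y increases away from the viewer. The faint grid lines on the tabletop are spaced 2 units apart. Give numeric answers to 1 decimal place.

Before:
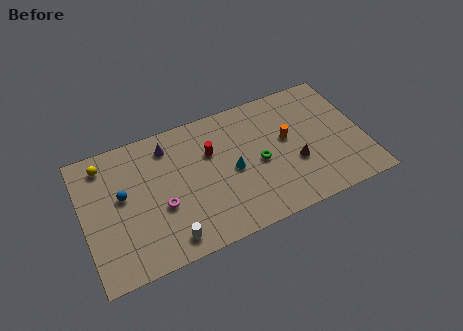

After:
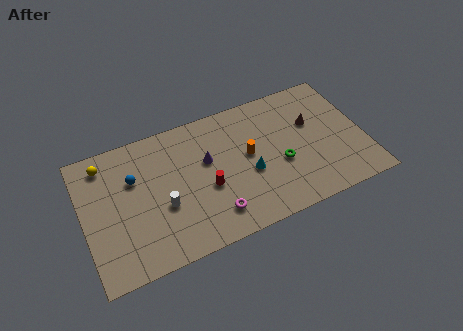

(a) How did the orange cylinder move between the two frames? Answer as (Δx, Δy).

(-2.5, -0.2)

From the two frames, the orange cylinder sits at roughly (13.0, 5.4) before and (10.5, 5.2) after.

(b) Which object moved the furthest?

the magenta torus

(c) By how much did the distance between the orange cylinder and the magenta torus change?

-4.2

Before: roughly 8.4 units apart; after: 4.2. That's 4.2 units closer together.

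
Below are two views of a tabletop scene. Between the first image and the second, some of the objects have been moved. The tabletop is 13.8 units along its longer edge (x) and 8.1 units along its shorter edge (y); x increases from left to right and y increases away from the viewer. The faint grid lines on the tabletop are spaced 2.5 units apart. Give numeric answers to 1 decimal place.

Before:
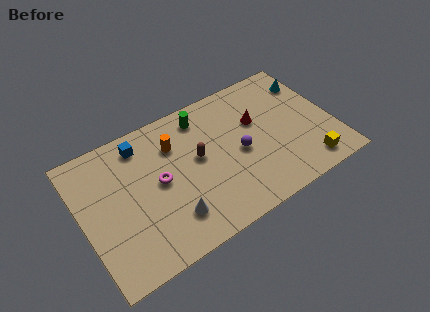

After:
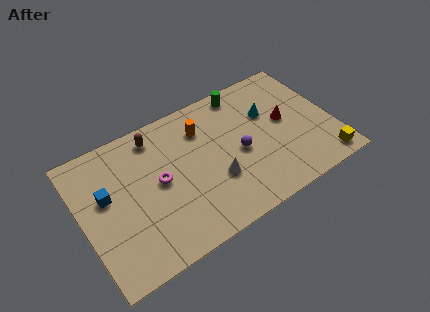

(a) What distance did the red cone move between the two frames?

1.7

The red cone moved from about (9.8, 5.1) to (11.3, 4.4), a distance of √(1.5² + 0.7²) ≈ 1.7.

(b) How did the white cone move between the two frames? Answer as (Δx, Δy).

(2.6, 0.9)

From the two frames, the white cone sits at roughly (4.5, 1.9) before and (7.1, 2.8) after.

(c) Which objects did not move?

the purple sphere and the magenta torus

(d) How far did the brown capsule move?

3.1

From (6.4, 4.5) to (4.4, 6.9), the brown capsule covered √(2.0² + 2.4²) ≈ 3.1 units.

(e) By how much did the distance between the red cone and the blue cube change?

+3.5

Before: roughly 6.4 units apart; after: 9.9. That's 3.5 units further apart.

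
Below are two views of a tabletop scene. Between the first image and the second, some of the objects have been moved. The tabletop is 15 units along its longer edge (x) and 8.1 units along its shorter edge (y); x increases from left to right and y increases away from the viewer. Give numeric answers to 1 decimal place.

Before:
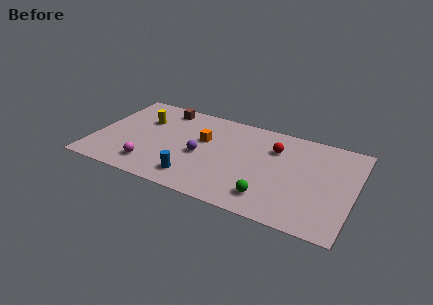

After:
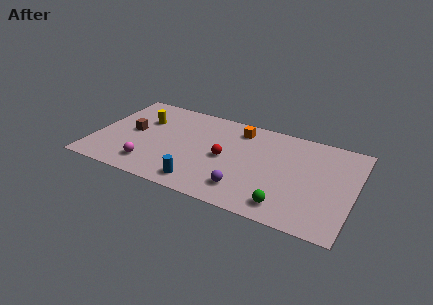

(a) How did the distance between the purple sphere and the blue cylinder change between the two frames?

+0.4

The distance was about 2.1 in the first image and 2.5 in the second, so they moved 0.4 units further apart.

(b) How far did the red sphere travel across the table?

3.3

The red sphere moved from about (10.3, 5.8) to (7.6, 3.9), a distance of √(2.7² + 1.9²) ≈ 3.3.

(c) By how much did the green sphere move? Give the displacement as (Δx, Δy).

(1.0, -0.3)

The green sphere was at about (10.4, 1.6) and moved to about (11.4, 1.3).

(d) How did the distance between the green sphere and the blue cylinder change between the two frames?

+0.6

The distance was about 4.3 in the first image and 4.9 in the second, so they moved 0.6 units further apart.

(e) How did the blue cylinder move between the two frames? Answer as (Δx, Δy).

(0.4, -0.3)

From the two frames, the blue cylinder sits at roughly (6.1, 1.5) before and (6.5, 1.2) after.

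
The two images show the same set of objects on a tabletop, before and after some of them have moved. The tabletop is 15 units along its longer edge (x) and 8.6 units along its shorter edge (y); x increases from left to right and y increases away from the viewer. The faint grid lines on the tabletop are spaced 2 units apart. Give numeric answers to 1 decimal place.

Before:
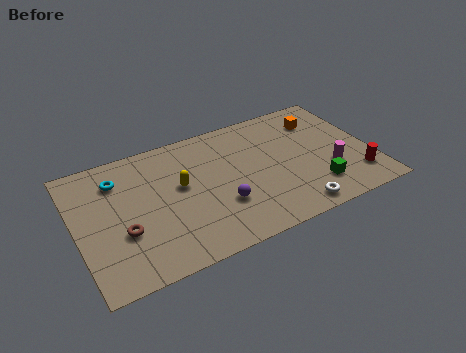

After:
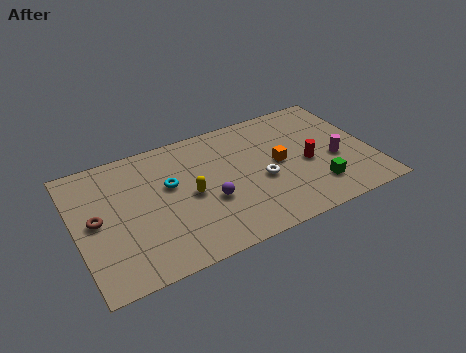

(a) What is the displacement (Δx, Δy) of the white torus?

(-1.3, 2.6)

From the two frames, the white torus sits at roughly (10.6, 1.0) before and (9.3, 3.6) after.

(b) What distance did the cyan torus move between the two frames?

2.9

From (2.3, 6.6) to (4.8, 5.2), the cyan torus covered √(2.5² + 1.4²) ≈ 2.9 units.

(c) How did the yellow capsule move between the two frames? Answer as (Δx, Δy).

(0.4, -0.8)

The yellow capsule started near (5.3, 4.9) and ended near (5.7, 4.1).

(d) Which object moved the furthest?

the orange cube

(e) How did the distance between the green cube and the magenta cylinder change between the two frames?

+0.6

They were about 1.3 units apart before and 1.9 after — 0.6 units further apart.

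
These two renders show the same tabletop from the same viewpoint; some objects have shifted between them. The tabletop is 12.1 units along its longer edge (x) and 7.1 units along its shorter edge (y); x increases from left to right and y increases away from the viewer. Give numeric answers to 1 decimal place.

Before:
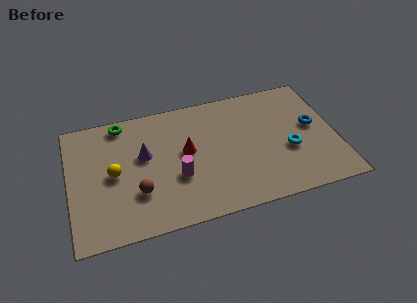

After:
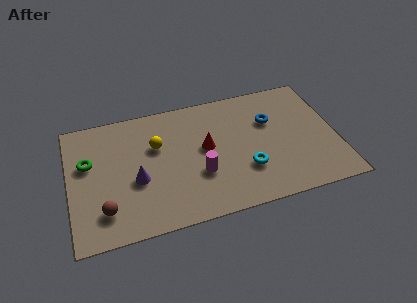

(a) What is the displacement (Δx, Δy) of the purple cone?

(-0.4, -1.3)

From the two frames, the purple cone sits at roughly (3.4, 4.2) before and (3.0, 2.9) after.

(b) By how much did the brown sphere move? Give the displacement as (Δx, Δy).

(-1.5, -0.6)

The brown sphere was at about (3.0, 2.2) and moved to about (1.5, 1.6).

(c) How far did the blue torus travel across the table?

2.1

From (11.1, 3.9) to (9.2, 4.7), the blue torus covered √(1.9² + 0.8²) ≈ 2.1 units.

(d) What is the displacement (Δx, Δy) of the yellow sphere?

(2.0, 1.1)

From the two frames, the yellow sphere sits at roughly (2.0, 3.5) before and (4.0, 4.6) after.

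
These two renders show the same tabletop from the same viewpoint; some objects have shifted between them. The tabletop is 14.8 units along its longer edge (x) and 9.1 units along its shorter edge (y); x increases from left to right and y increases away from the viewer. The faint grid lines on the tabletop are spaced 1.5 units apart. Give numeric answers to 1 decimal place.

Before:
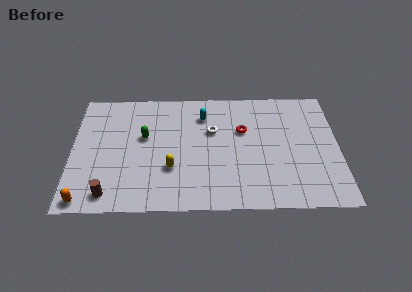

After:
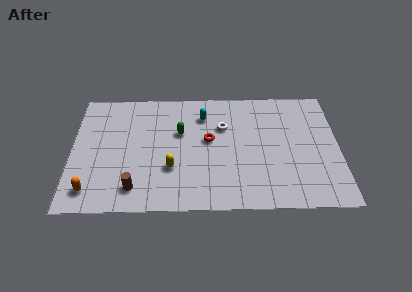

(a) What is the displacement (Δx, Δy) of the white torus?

(0.6, 0.3)

The white torus was at about (7.8, 5.8) and moved to about (8.4, 6.1).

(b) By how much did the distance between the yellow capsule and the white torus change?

+0.6

The distance was about 3.6 in the first image and 4.2 in the second, so they moved 0.6 units further apart.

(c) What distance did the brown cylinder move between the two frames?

1.5

The brown cylinder was near (2.1, 1.2) before and (3.5, 1.6) after, so it travelled √(1.4² + 0.4²) ≈ 1.5 units.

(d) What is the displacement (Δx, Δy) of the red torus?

(-1.9, -0.7)

From the two frames, the red torus sits at roughly (9.5, 5.8) before and (7.6, 5.1) after.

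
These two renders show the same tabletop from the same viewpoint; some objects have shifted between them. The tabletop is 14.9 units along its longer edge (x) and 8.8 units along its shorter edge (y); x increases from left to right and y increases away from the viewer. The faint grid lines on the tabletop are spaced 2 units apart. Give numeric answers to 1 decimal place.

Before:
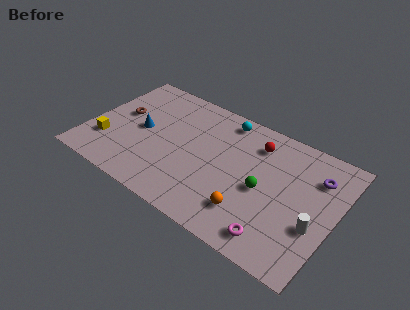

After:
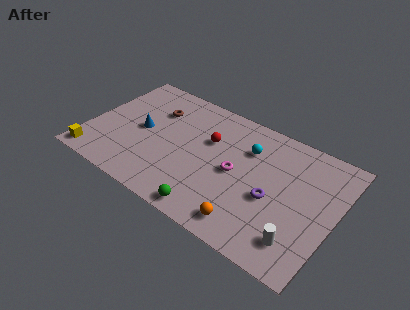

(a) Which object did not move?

the blue cone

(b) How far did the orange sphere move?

0.8

From (10.2, 2.1) to (10.3, 1.3), the orange sphere covered √(0.1² + 0.8²) ≈ 0.8 units.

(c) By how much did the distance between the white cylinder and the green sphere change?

+1.9

The distance was about 3.3 in the first image and 5.2 in the second, so they moved 1.9 units further apart.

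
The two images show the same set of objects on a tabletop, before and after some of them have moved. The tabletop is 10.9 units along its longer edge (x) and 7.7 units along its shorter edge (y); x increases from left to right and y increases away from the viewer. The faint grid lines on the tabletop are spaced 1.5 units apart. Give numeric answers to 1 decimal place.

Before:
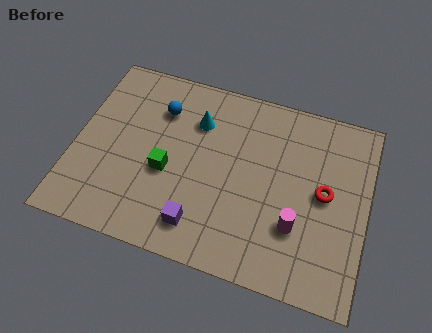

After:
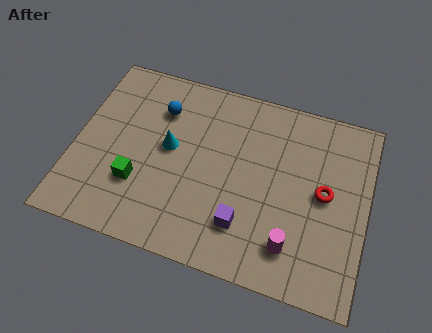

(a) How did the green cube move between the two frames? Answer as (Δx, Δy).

(-1.0, -0.8)

From the two frames, the green cube sits at roughly (3.5, 3.2) before and (2.5, 2.4) after.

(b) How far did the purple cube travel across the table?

1.7

From (4.9, 1.4) to (6.5, 1.9), the purple cube covered √(1.6² + 0.5²) ≈ 1.7 units.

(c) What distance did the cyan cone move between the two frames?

1.7

From (4.4, 5.6) to (3.5, 4.2), the cyan cone covered √(0.9² + 1.4²) ≈ 1.7 units.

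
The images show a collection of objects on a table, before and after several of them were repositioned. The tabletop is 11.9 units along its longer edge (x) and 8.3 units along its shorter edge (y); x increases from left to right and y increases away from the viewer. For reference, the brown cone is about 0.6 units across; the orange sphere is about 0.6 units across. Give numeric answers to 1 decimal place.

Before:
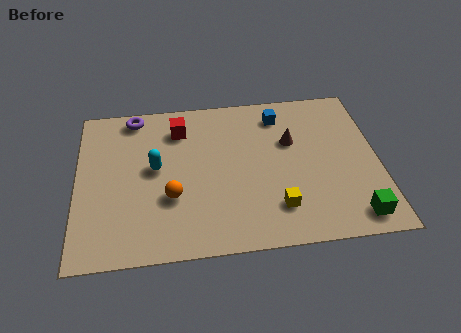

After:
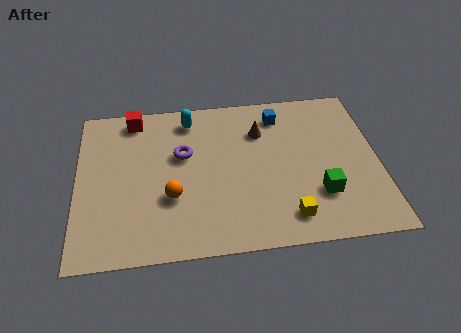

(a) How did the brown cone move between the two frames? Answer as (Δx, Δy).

(-1.2, 0.7)

The brown cone started near (8.5, 5.3) and ended near (7.3, 6.0).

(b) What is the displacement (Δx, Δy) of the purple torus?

(1.9, -2.3)

The purple torus started near (2.3, 7.4) and ended near (4.2, 5.1).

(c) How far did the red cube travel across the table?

2.0

The red cube was near (4.1, 6.5) before and (2.3, 7.3) after, so it travelled √(1.8² + 0.8²) ≈ 2.0 units.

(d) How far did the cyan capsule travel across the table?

2.9

The cyan capsule moved from about (3.1, 4.5) to (4.5, 7.0), a distance of √(1.4² + 2.5²) ≈ 2.9.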